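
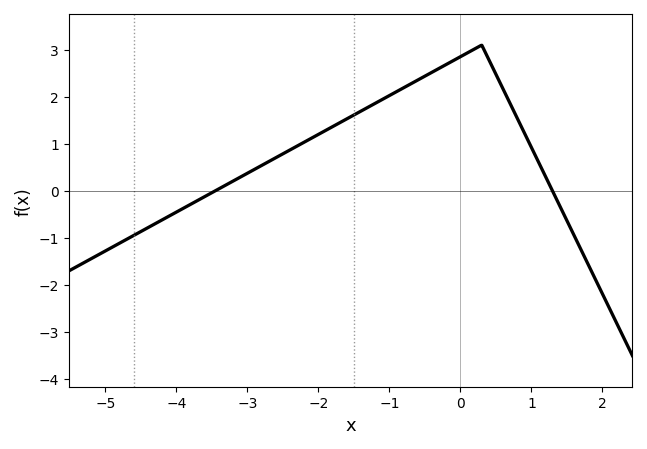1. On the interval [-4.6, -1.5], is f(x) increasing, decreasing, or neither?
increasing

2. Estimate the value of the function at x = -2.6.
0.707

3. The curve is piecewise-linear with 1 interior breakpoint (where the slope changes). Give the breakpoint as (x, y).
(0.3, 3.1)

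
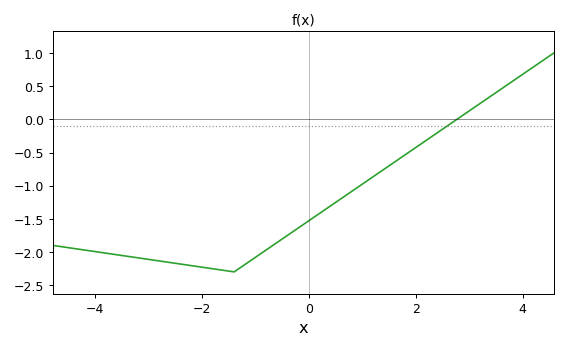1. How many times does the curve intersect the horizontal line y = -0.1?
1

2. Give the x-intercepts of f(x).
2.8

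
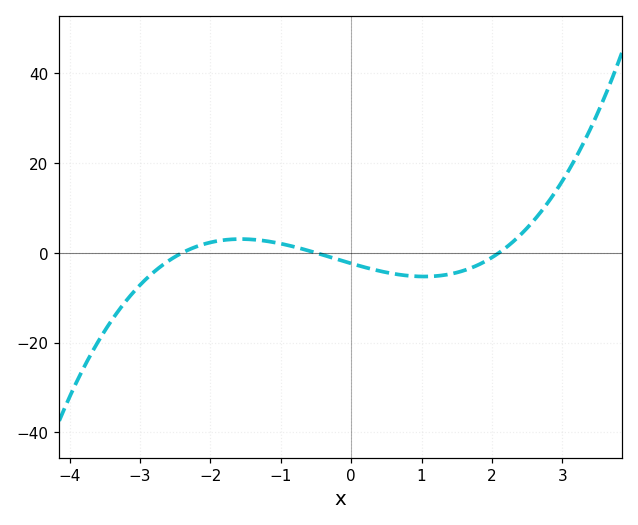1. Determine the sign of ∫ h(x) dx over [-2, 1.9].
negative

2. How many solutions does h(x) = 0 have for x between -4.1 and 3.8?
3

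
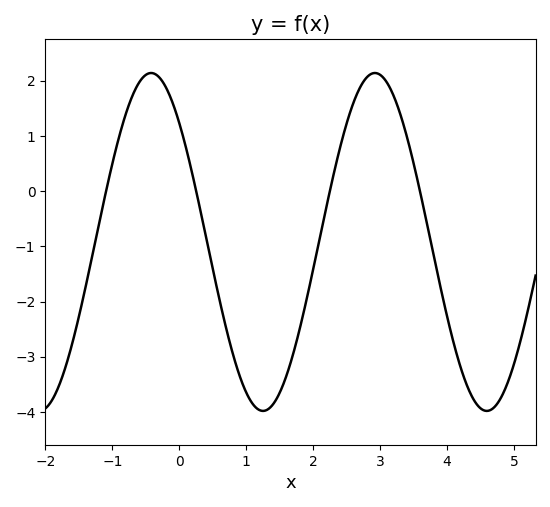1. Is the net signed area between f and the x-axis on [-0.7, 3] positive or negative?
negative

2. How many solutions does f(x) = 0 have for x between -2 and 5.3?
4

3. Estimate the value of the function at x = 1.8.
-2.5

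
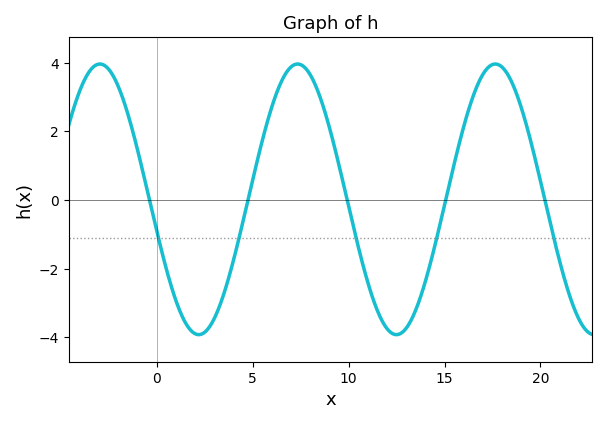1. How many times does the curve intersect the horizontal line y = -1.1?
5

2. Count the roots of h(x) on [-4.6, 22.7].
5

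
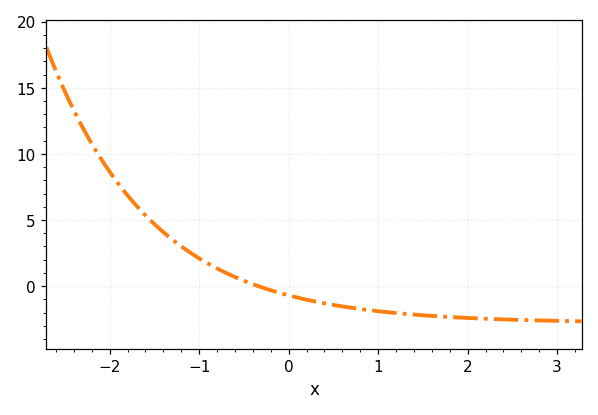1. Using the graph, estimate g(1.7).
-2.3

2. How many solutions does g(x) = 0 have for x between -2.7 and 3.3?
1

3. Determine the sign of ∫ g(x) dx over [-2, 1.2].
positive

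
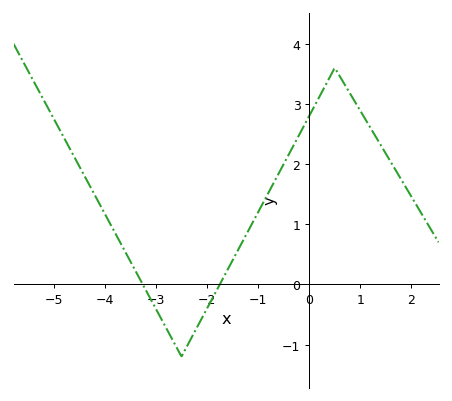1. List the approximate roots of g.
-3.26, -1.75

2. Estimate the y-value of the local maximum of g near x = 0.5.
3.6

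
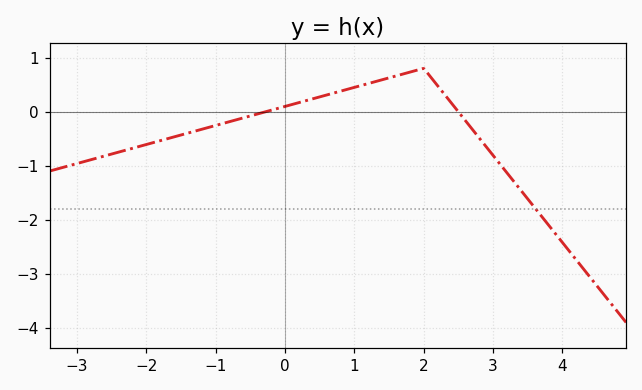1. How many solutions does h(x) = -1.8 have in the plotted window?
1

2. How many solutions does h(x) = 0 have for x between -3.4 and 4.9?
2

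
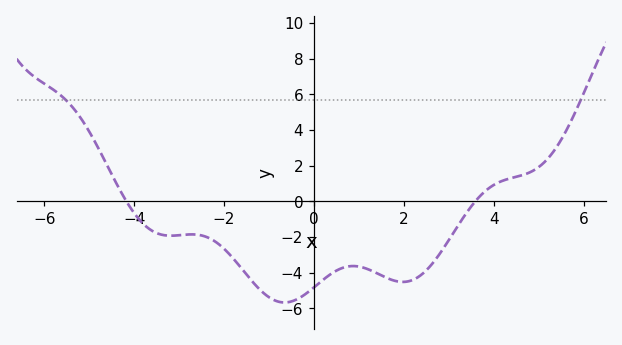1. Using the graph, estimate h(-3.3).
-2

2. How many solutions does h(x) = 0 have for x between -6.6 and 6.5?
2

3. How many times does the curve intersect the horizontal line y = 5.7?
2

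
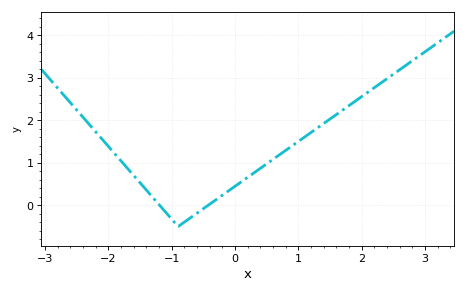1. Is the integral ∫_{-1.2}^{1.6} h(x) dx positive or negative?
positive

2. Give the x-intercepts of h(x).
-1.19, -0.426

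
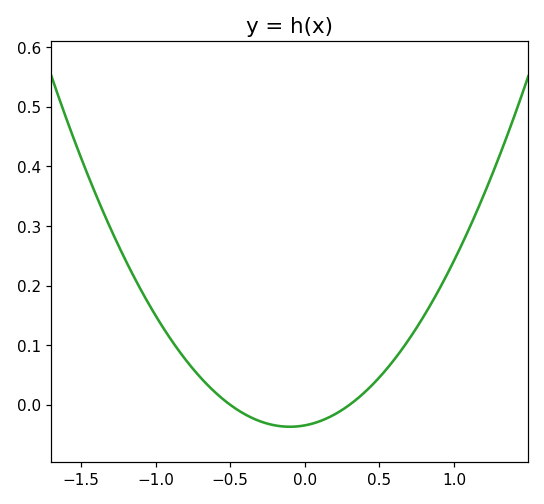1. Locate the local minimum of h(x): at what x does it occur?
-0.1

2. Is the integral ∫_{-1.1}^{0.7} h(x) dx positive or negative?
positive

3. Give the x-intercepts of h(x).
-0.5, 0.3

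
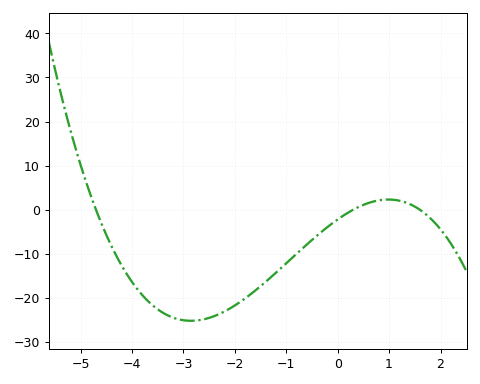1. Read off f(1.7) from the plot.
-0.869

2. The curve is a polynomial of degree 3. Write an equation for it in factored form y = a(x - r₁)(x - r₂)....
y = -0.97(x + 4.7)(x - 0.3)(x - 1.6)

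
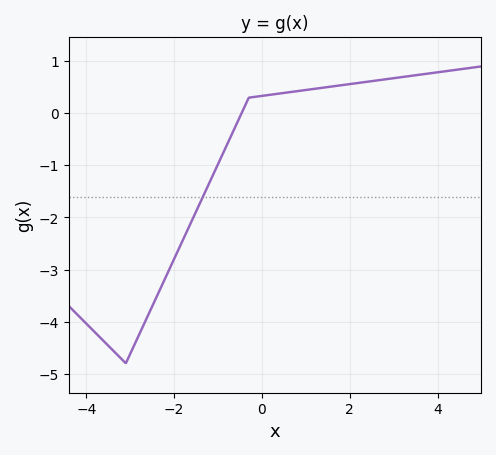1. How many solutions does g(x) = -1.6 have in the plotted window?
1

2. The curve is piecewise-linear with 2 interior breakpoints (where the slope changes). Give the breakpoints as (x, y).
(-3.1, -4.8); (-0.3, 0.3)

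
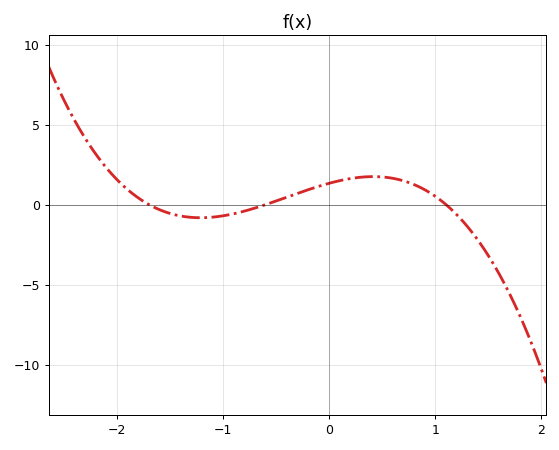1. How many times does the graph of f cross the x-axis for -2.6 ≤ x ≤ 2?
3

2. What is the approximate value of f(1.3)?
-1.36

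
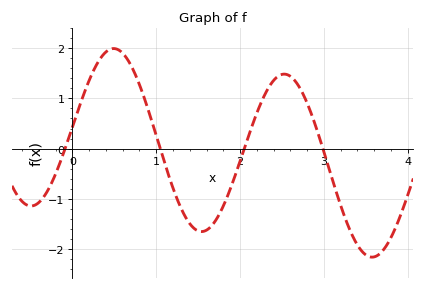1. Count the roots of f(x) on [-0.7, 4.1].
4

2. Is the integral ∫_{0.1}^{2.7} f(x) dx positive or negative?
positive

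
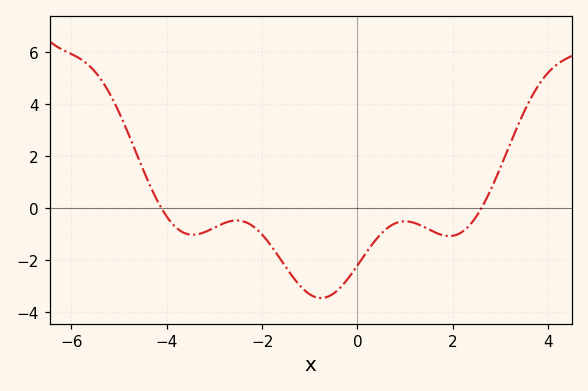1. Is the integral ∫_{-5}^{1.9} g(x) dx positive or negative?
negative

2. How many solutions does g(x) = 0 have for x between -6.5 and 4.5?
2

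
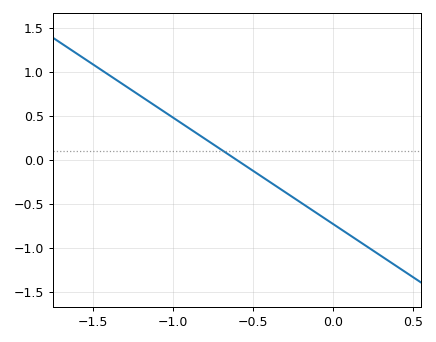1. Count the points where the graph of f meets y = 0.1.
1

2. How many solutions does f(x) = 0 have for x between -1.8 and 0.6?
1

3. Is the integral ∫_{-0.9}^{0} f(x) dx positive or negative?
negative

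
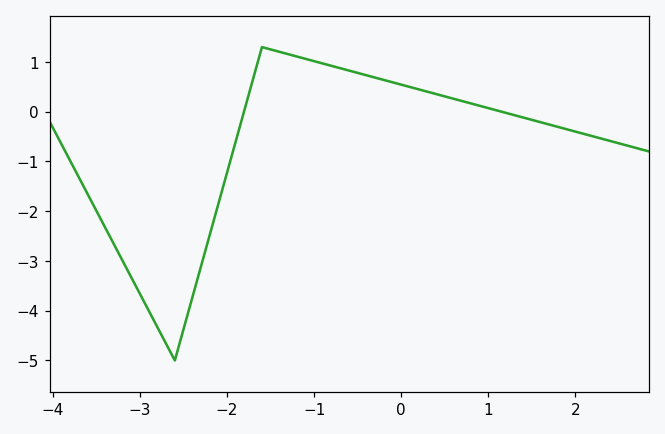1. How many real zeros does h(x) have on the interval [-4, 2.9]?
2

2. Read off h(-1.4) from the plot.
1.2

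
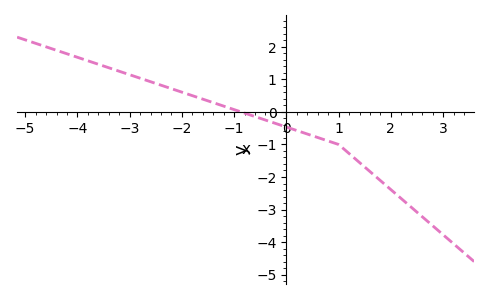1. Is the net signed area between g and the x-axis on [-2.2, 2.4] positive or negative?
negative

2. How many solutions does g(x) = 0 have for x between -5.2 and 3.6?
1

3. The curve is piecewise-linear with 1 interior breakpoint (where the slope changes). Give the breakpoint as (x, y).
(1, -1)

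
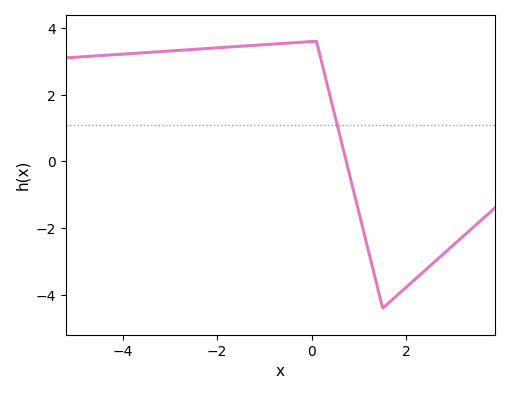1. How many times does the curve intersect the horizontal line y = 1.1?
1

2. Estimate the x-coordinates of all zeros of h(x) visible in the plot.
0.73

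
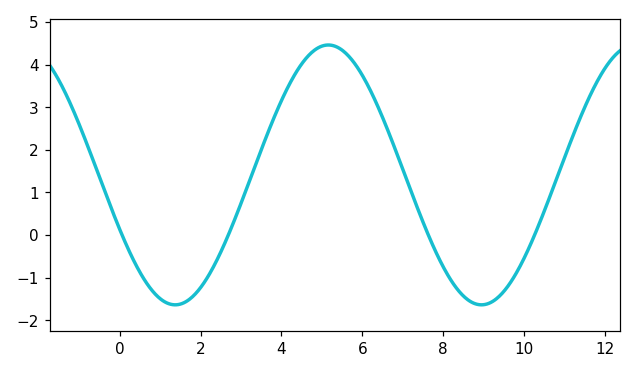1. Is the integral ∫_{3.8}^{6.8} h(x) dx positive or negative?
positive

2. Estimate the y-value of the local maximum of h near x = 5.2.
4.46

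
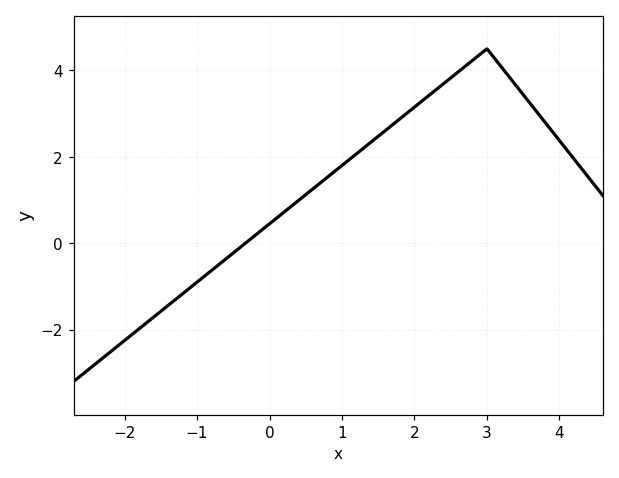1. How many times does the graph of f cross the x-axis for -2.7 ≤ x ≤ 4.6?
1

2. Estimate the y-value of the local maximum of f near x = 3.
4.5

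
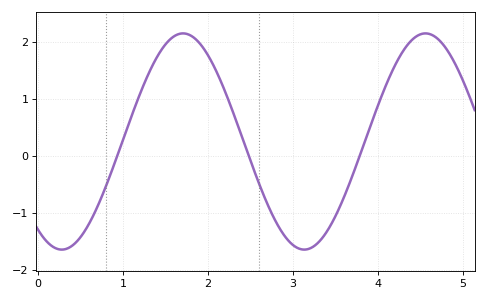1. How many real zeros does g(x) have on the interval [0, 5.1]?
3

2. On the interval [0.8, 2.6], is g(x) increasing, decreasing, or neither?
neither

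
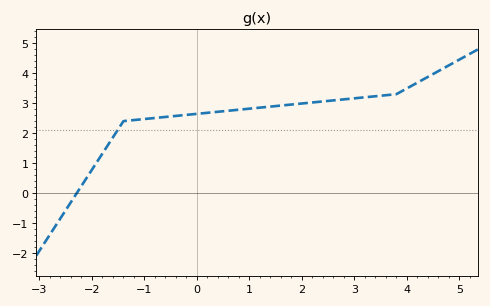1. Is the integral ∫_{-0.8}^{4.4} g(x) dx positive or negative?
positive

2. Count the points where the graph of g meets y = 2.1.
1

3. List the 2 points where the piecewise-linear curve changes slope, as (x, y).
(-1.4, 2.4); (3.8, 3.3)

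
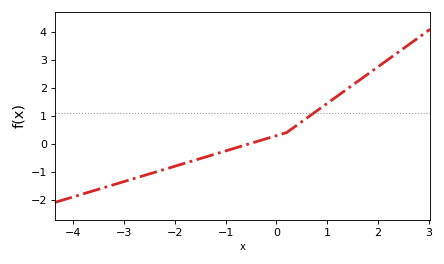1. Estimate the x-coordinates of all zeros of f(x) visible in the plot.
-0.5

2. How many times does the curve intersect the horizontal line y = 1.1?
1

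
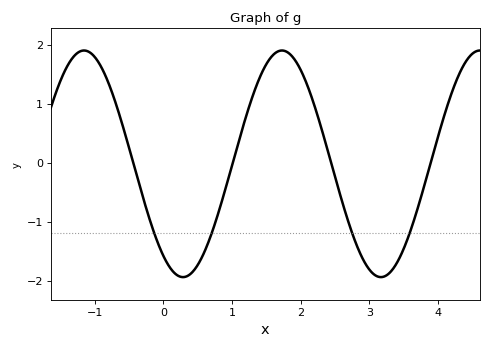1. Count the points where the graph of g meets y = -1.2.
4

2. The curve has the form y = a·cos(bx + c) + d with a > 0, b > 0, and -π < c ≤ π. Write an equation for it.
y = 1.92cos(2.2x + 2.5) - 0.02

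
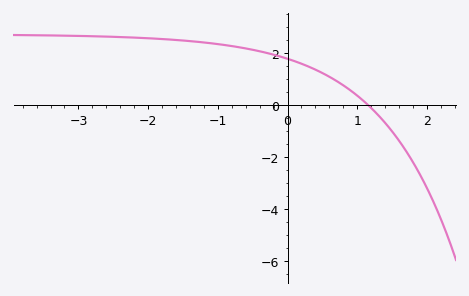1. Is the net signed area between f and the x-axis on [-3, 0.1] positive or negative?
positive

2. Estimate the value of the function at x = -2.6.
2.63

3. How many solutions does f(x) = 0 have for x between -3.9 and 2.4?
1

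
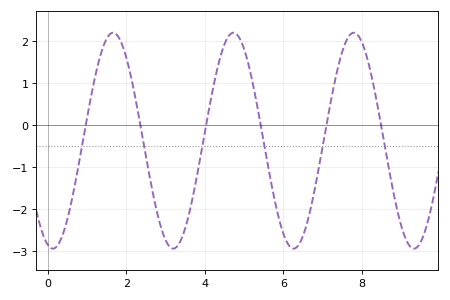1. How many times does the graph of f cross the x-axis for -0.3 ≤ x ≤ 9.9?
6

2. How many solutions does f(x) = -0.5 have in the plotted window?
6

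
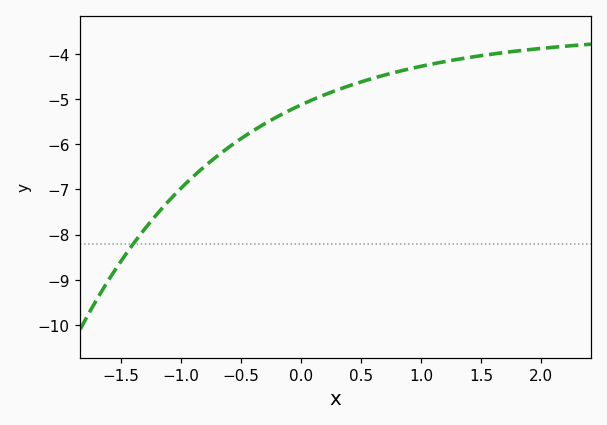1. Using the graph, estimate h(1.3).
-4.1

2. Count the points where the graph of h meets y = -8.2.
1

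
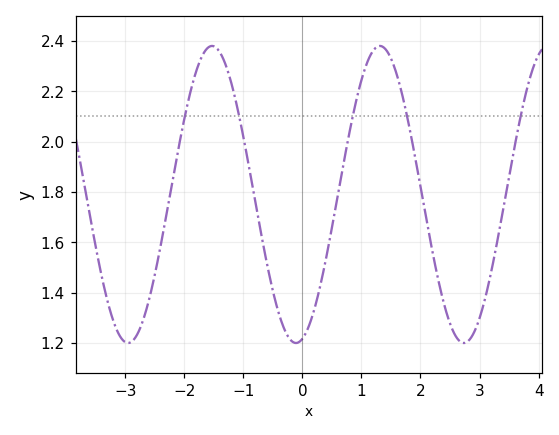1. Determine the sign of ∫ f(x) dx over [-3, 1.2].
positive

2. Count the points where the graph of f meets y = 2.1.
5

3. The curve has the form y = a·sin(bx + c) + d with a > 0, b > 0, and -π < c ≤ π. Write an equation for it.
y = 0.59sin(2.21x - 1.33) + 1.79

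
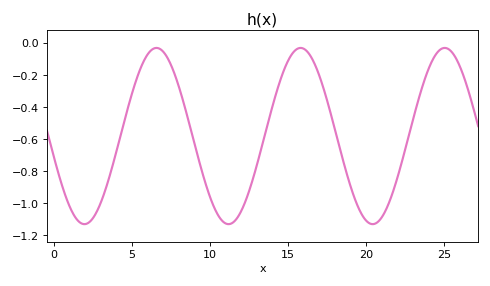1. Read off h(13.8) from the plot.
-0.46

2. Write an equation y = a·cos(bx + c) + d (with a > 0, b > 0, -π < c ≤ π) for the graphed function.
y = 0.55cos(0.68x + 1.8) - 0.58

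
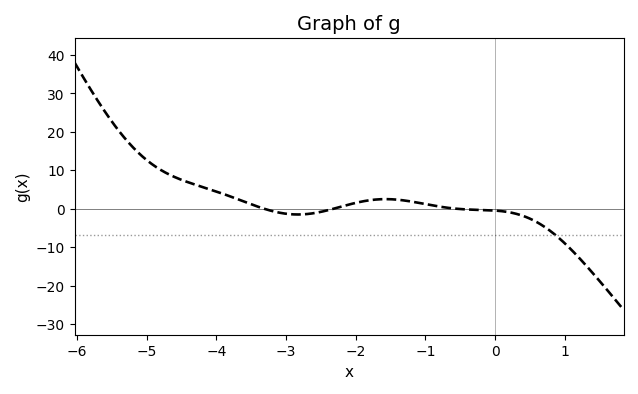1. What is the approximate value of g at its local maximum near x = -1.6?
3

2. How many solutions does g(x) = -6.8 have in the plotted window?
1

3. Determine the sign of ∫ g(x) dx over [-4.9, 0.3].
positive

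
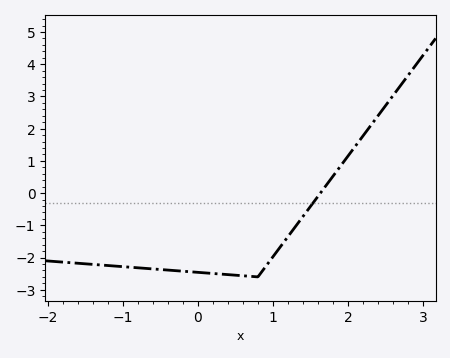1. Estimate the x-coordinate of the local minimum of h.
0.798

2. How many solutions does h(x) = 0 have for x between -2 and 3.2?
1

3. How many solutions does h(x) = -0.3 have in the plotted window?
1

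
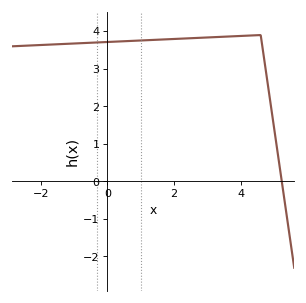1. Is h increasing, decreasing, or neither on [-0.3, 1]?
increasing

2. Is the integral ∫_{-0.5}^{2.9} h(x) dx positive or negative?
positive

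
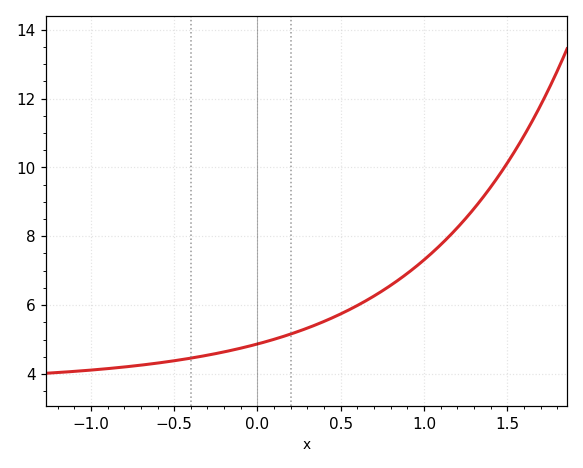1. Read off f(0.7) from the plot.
6.2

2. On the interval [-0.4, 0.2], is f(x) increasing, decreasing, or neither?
increasing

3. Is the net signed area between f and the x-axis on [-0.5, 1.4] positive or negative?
positive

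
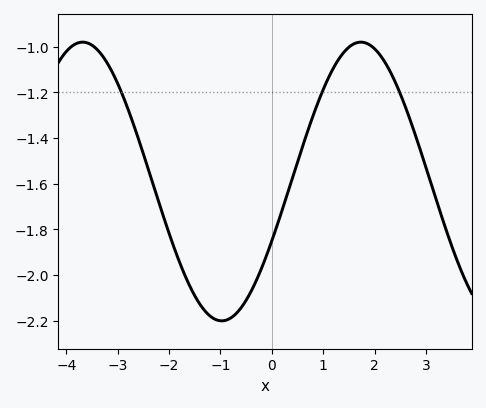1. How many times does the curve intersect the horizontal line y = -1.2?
3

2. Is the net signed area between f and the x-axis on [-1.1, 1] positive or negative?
negative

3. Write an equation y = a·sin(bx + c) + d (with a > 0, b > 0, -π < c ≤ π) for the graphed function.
y = 0.61sin(1.2x - 0.44) - 1.59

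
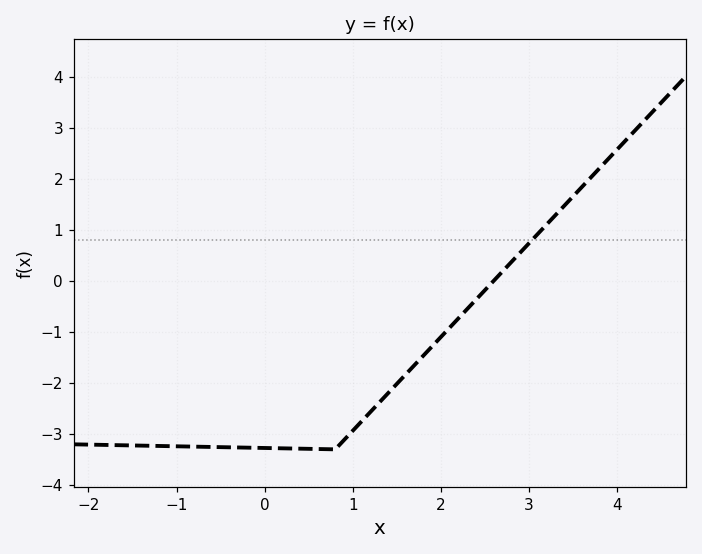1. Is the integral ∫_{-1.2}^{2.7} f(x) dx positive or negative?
negative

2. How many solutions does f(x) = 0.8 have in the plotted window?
1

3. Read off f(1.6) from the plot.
-1.83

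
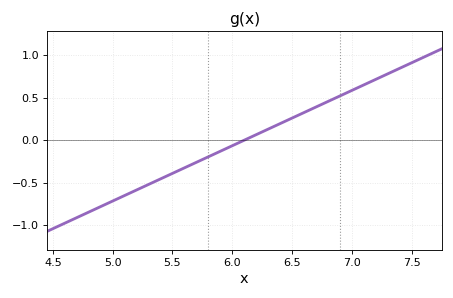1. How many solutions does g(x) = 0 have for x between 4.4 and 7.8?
1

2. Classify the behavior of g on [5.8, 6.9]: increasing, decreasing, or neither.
increasing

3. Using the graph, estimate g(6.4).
0.2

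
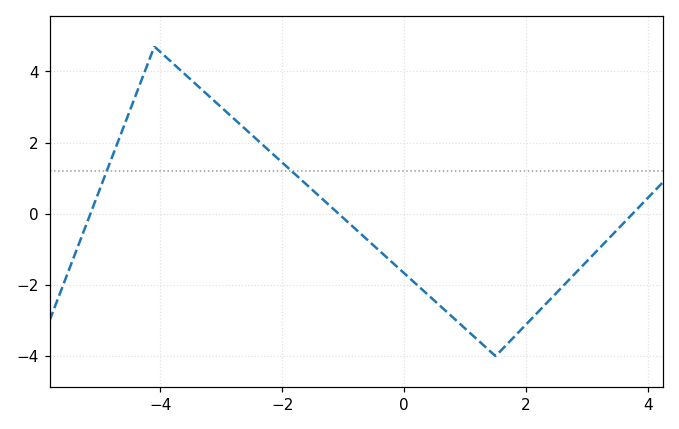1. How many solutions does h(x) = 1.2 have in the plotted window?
2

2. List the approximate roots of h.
-5.2, -1, 3.8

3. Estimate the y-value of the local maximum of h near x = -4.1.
4.6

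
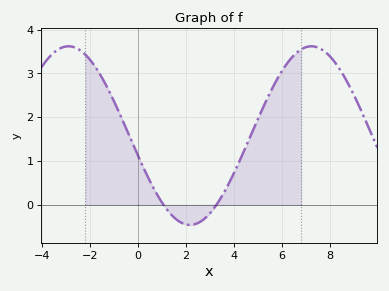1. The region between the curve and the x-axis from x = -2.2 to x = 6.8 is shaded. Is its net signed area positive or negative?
positive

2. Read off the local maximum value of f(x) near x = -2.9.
3.6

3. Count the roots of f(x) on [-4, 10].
2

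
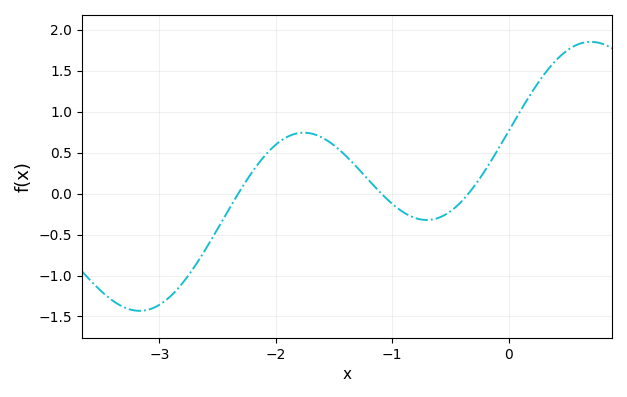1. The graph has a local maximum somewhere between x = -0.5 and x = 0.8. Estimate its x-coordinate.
0.705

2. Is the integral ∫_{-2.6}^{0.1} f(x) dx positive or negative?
positive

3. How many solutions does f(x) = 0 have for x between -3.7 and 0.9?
3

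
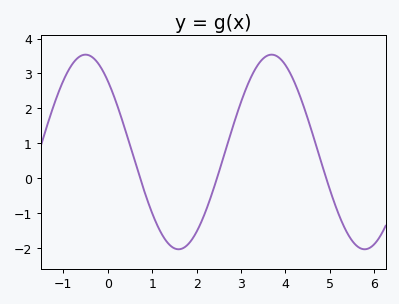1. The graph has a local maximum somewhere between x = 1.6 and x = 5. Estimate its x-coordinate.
3.6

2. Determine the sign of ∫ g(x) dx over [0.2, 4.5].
positive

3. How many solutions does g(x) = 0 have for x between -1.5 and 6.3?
3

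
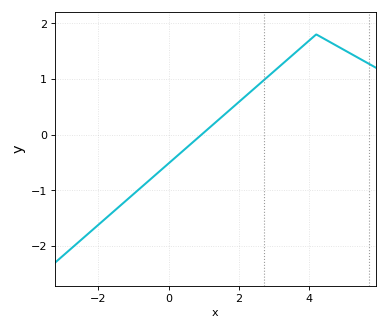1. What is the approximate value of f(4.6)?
1.7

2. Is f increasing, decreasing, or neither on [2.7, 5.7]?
neither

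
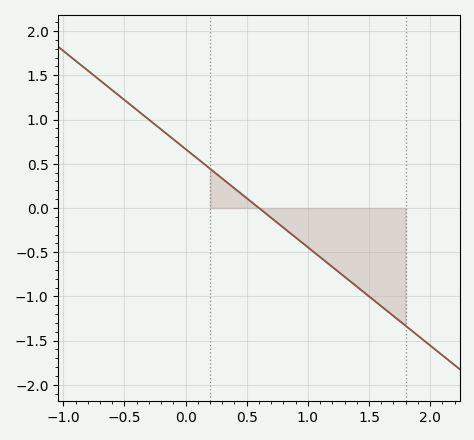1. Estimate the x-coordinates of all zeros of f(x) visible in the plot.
0.6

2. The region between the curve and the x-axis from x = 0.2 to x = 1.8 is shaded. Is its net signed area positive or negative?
negative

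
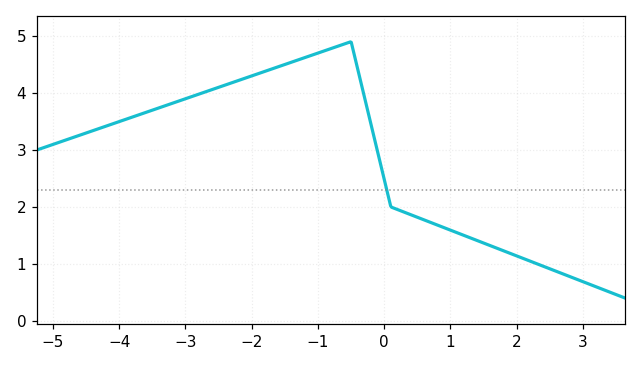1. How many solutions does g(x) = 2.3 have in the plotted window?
1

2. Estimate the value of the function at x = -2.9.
3.94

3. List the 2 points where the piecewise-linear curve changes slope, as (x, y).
(-0.5, 4.9); (0.1, 2)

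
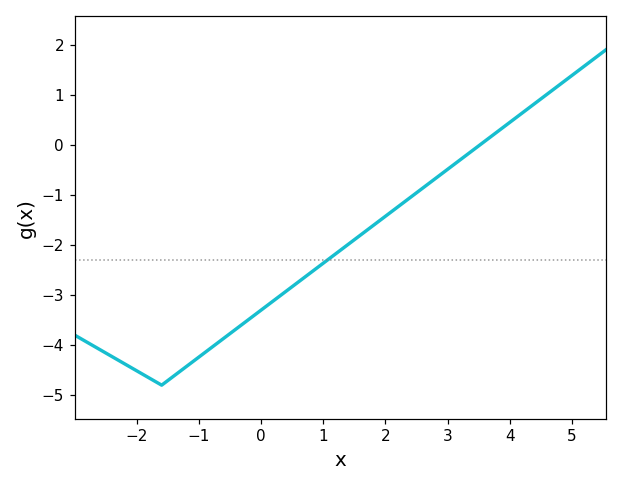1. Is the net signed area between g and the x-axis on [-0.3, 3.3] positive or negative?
negative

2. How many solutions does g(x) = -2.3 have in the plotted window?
1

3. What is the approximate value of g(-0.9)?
-4.1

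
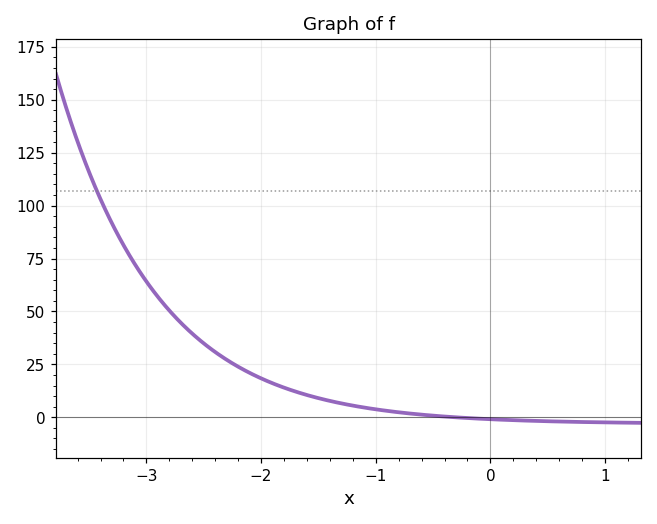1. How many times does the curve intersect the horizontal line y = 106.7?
1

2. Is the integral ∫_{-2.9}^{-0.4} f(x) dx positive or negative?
positive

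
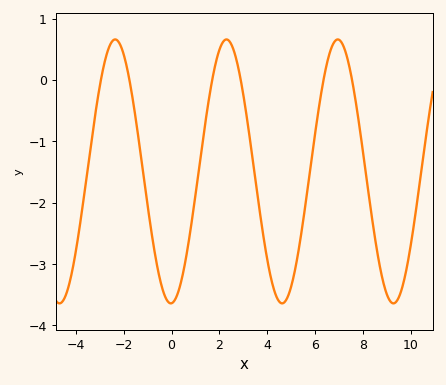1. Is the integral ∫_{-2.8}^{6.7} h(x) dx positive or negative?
negative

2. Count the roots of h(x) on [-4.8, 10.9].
6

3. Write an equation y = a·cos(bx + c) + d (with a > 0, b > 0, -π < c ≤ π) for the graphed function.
y = 2.15cos(1.4x - 3.1) - 1.49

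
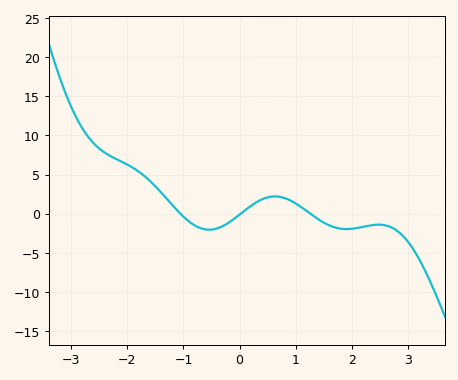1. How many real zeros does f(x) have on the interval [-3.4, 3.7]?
3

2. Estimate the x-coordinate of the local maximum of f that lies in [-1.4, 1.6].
0.629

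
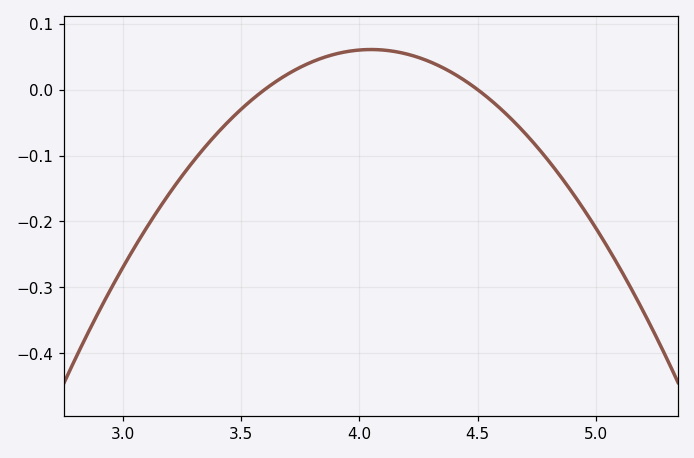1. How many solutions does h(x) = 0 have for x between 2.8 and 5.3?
2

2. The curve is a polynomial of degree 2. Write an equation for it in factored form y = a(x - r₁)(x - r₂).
y = -0.3(x - 3.6)(x - 4.5)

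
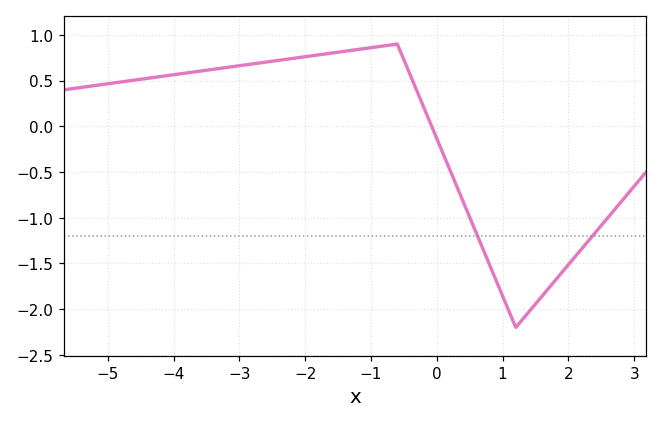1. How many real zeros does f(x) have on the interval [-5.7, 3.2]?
1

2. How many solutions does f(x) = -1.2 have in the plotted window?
2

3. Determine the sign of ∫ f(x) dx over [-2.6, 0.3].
positive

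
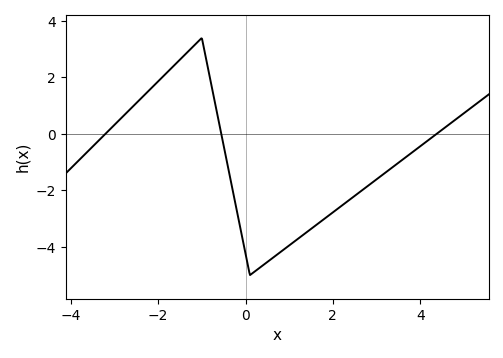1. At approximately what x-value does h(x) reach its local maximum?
-1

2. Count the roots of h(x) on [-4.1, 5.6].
3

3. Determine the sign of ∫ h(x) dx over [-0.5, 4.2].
negative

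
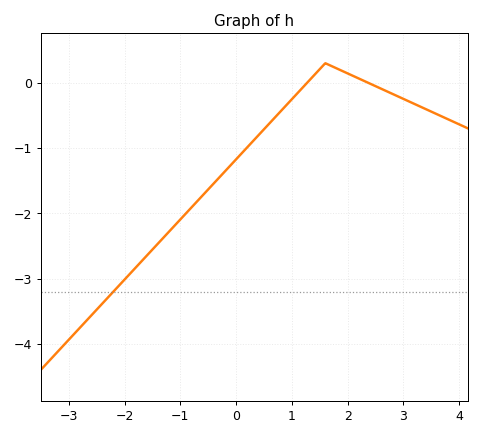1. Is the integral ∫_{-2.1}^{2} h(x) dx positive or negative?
negative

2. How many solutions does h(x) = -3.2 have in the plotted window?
1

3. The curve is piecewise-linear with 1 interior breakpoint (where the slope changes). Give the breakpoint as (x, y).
(1.6, 0.3)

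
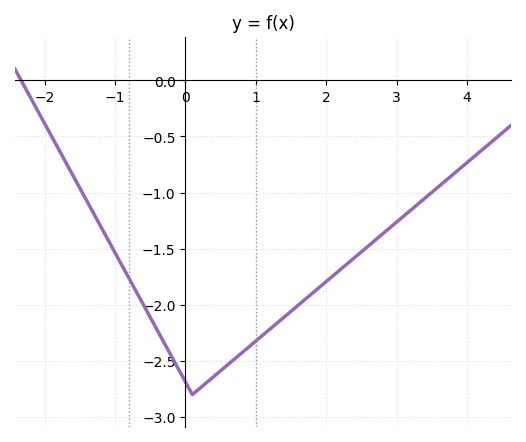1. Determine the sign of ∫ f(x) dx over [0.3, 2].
negative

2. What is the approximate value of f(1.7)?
-1.95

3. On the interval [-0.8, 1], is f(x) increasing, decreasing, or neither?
neither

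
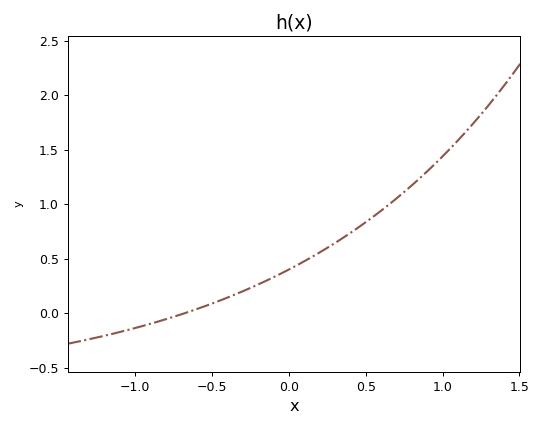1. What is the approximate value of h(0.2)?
0.55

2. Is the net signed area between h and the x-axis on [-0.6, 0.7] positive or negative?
positive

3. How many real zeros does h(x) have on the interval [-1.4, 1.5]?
1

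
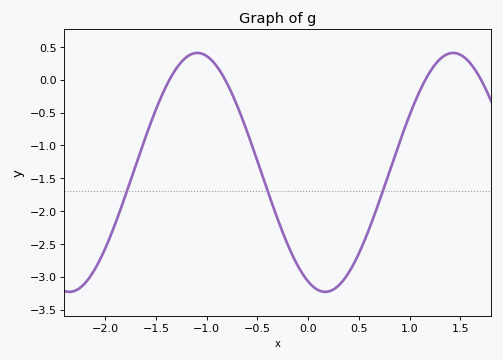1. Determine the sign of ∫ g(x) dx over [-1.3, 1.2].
negative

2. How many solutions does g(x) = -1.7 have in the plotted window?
3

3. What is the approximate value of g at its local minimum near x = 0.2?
-3.23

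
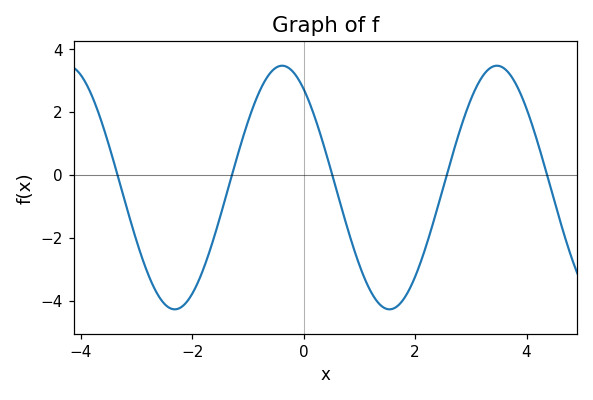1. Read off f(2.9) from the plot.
2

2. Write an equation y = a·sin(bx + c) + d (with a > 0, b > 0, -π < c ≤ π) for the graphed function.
y = 3.88sin(1.6x + 2.2) - 0.4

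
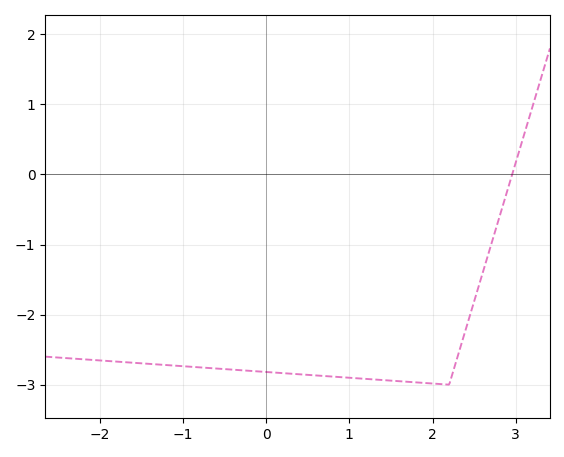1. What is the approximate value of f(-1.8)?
-2.67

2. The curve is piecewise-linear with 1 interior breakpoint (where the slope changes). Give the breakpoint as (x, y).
(2.2, -3)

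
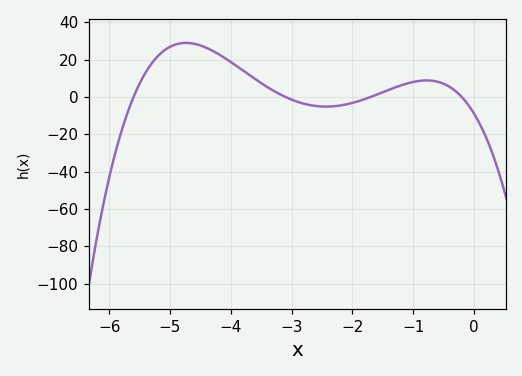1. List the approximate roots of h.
-5.6, -3.1, -1.7, -0.2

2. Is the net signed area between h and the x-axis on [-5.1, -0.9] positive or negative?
positive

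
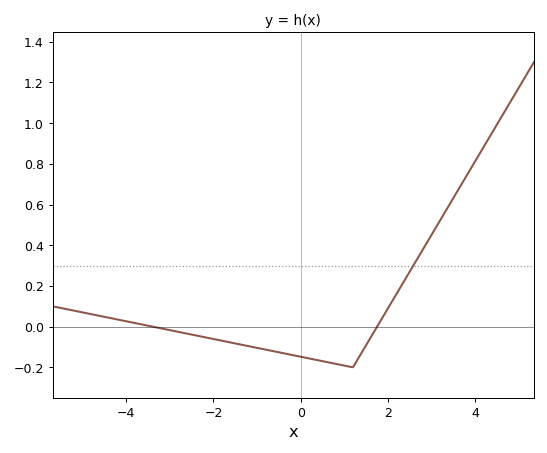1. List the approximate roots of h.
-3.4, 1.8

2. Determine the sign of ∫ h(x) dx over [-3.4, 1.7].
negative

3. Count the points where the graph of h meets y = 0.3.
1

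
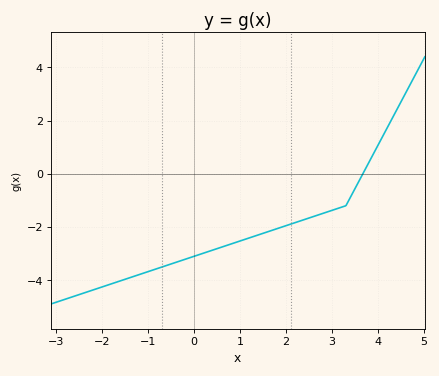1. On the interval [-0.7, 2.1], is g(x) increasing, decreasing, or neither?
increasing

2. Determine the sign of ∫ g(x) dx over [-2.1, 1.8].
negative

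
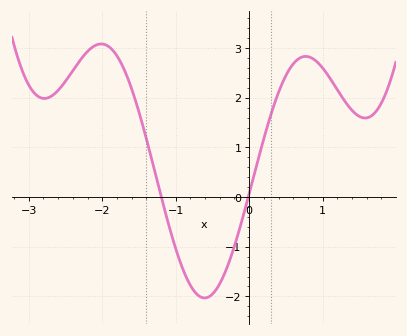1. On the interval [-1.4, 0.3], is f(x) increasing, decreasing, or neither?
neither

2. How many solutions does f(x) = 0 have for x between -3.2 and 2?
2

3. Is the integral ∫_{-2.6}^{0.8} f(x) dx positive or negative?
positive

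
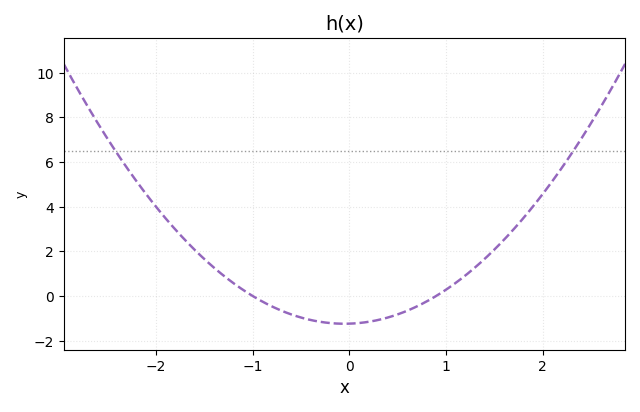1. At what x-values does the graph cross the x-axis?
-1, 0.9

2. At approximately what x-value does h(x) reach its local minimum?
0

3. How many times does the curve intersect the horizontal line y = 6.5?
2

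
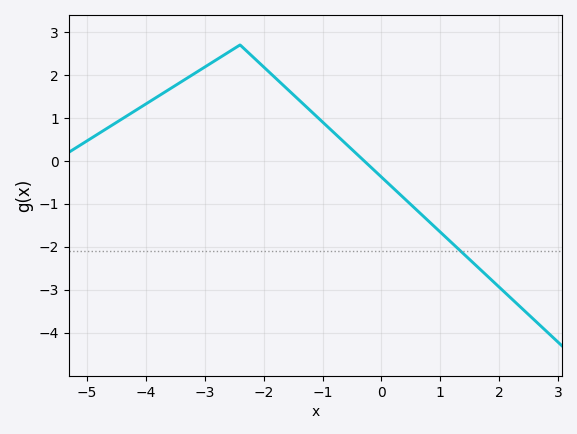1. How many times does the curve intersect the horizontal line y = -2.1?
1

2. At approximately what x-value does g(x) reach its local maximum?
-2.4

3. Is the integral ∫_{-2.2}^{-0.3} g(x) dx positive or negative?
positive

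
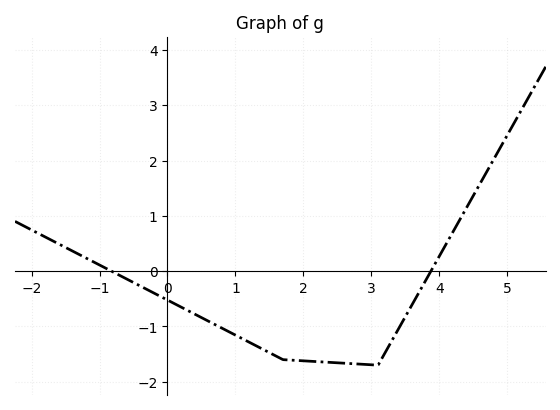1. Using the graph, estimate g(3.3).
-1.26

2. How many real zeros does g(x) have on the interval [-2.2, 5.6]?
2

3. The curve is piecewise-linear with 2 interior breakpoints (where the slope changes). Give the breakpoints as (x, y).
(1.7, -1.6); (3.1, -1.7)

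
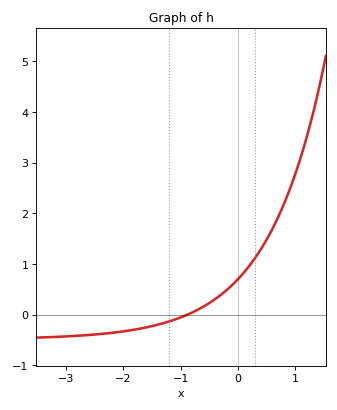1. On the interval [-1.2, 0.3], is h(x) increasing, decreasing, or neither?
increasing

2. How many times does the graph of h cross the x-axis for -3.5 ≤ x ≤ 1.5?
1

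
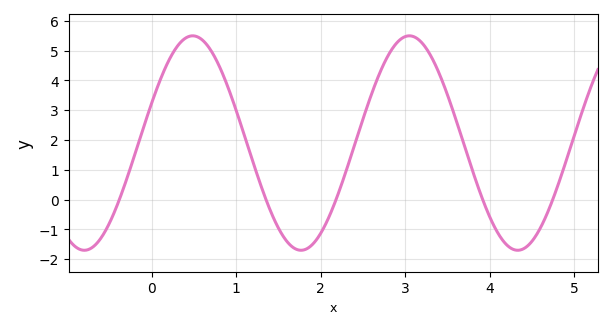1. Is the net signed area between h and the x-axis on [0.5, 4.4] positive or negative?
positive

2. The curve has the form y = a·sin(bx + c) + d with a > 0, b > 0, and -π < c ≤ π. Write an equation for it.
y = 3.6sin(2.5x + 0.38) + 1.9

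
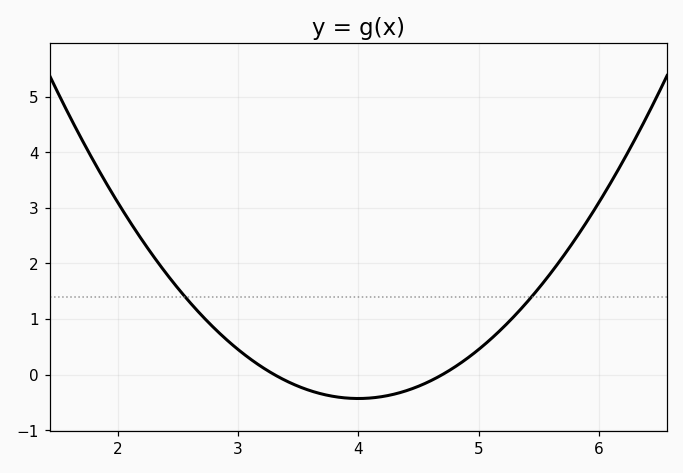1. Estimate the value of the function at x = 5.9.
2.7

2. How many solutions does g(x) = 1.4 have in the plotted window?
2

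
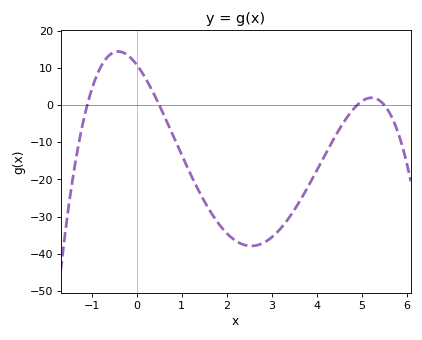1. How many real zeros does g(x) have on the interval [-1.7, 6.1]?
4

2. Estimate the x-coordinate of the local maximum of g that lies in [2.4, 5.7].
5.2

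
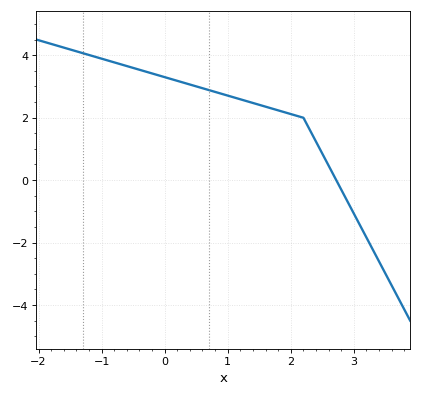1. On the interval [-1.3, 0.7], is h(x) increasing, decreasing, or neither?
decreasing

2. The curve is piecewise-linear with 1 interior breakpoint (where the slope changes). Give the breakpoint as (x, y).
(2.2, 2)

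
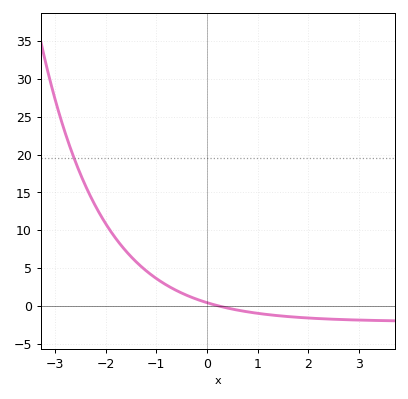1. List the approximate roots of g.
0.2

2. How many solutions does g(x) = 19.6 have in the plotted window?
1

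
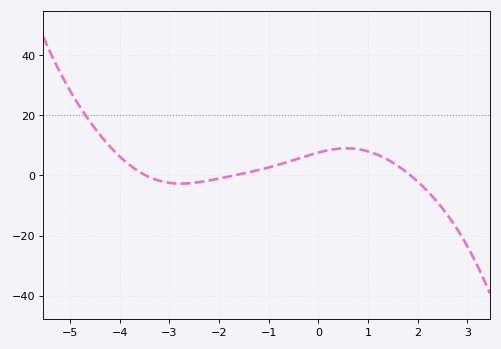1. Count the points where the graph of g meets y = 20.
1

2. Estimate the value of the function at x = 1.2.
6.85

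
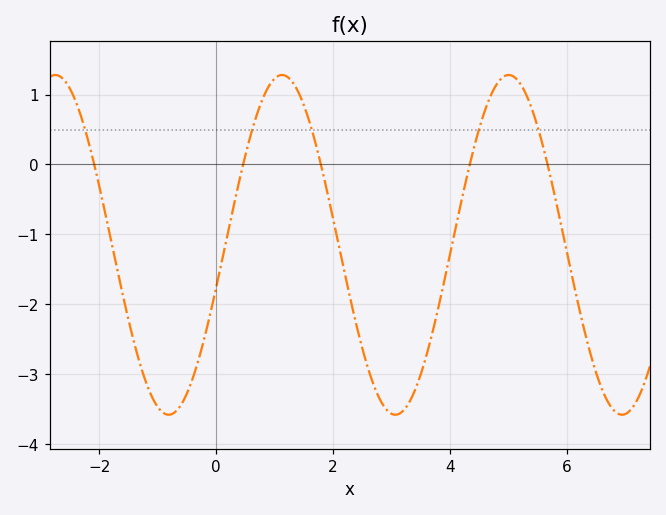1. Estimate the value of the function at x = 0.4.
-0.21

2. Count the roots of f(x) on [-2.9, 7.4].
5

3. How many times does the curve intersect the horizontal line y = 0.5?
5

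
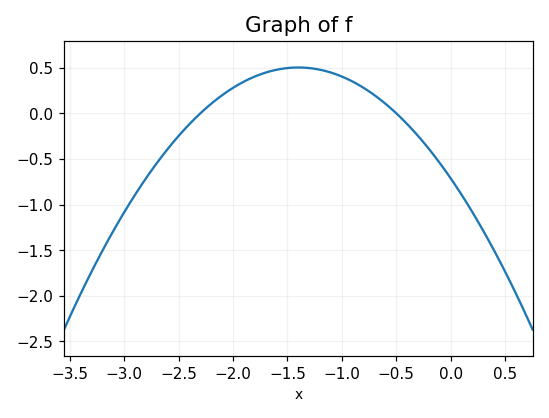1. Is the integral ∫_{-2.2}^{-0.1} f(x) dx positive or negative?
positive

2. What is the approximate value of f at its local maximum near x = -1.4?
0.5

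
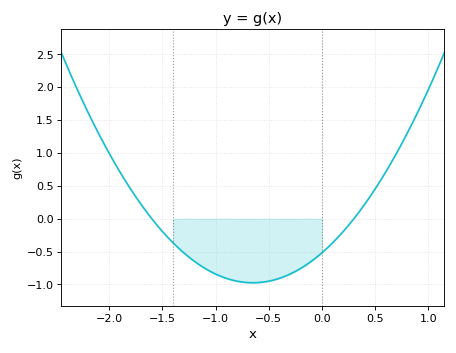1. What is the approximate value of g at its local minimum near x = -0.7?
-0.95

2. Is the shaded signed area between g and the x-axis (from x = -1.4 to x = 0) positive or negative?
negative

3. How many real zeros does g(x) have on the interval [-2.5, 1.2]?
2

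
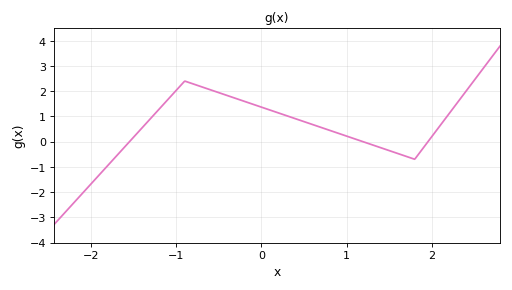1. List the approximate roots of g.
-1.55, 1.19, 1.96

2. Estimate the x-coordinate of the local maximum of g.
-0.899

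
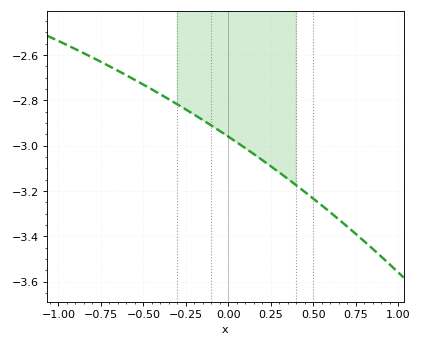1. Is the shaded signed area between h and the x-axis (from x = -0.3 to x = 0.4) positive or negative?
negative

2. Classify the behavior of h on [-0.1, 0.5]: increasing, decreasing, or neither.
decreasing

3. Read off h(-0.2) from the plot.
-2.86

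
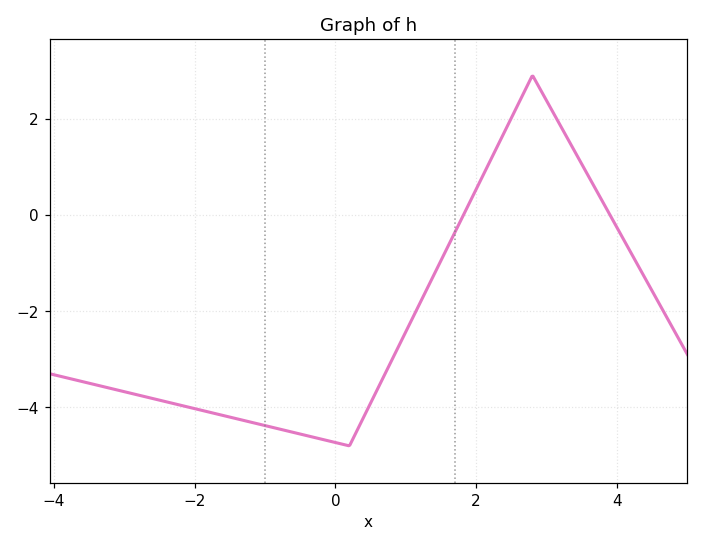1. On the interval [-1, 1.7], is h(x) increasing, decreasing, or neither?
neither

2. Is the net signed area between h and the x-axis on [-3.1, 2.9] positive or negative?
negative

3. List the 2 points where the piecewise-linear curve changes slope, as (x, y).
(0.2, -4.8); (2.8, 2.9)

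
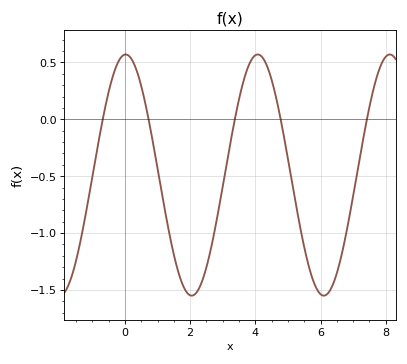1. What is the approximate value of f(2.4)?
-1.39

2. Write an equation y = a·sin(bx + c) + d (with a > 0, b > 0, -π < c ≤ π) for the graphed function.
y = 1.06sin(1.55x + 1.54) - 0.49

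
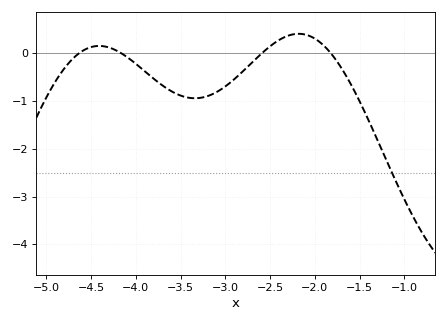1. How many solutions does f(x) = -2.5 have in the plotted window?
1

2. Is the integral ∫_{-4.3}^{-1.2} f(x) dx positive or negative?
negative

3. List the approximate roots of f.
-4.63, -4.16, -2.59, -1.82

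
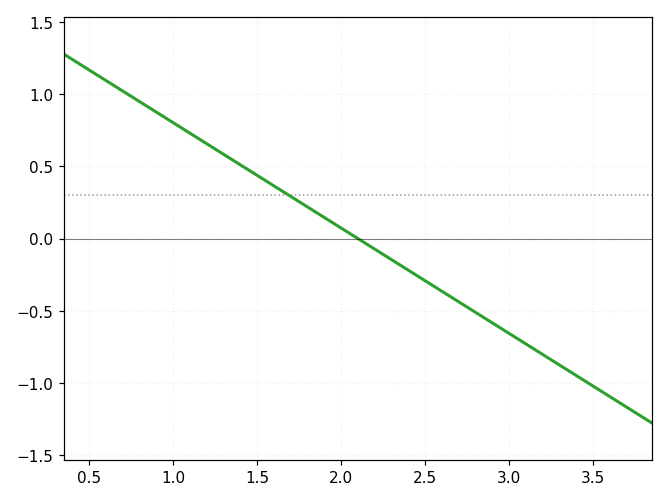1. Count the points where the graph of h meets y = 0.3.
1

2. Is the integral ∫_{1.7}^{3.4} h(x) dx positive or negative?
negative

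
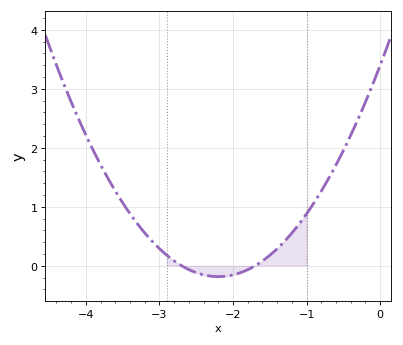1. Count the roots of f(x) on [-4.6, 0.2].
2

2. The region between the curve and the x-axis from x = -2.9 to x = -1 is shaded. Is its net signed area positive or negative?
positive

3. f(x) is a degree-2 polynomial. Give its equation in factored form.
y = 0.74(x + 2.7)(x + 1.7)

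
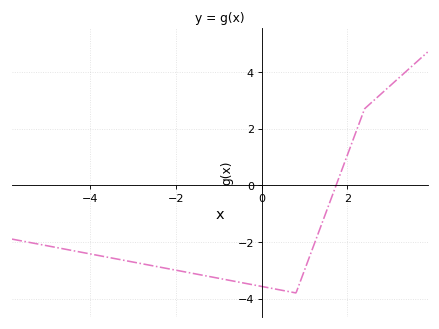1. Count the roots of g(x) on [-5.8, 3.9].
1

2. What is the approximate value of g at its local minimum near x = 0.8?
-3.8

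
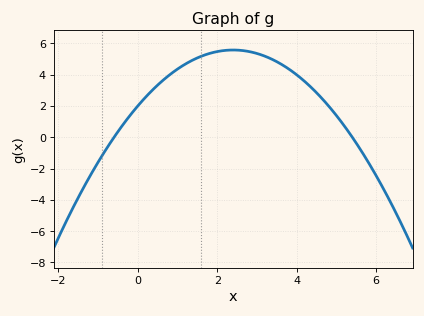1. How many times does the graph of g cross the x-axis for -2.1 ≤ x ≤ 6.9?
2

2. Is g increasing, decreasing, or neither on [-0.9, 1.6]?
increasing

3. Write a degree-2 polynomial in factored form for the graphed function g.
y = -0.62(x + 0.6)(x - 5.4)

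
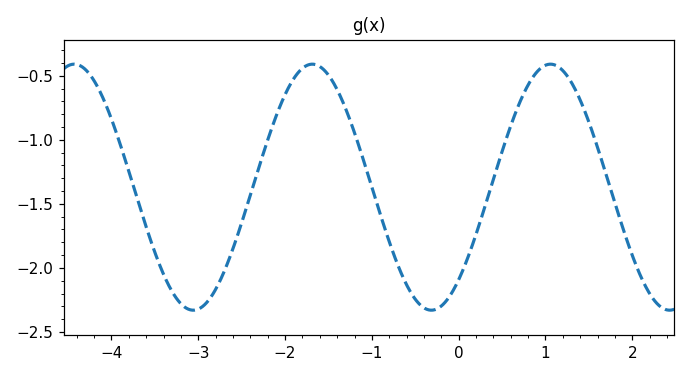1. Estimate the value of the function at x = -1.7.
-0.41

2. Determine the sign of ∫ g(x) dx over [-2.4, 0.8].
negative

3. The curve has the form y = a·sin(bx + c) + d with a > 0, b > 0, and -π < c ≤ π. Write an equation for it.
y = 0.96sin(2.29x - 0.852) - 1.37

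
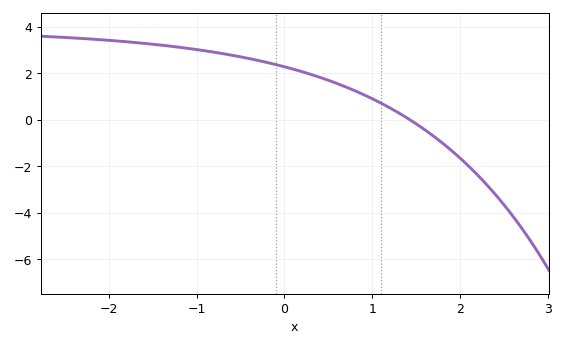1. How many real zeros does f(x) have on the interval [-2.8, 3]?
1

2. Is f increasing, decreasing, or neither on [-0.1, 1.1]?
decreasing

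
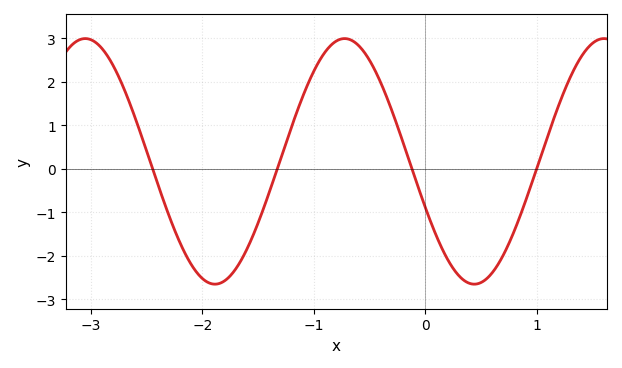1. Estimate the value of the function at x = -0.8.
2.9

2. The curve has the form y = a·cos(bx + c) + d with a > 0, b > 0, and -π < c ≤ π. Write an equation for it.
y = 2.82cos(2.7x + 2) + 0.17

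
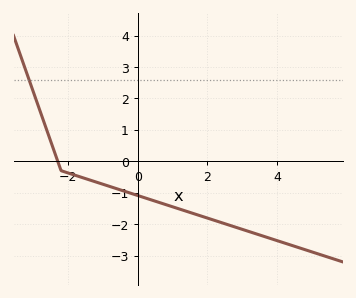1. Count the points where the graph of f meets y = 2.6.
1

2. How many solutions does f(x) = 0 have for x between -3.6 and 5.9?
1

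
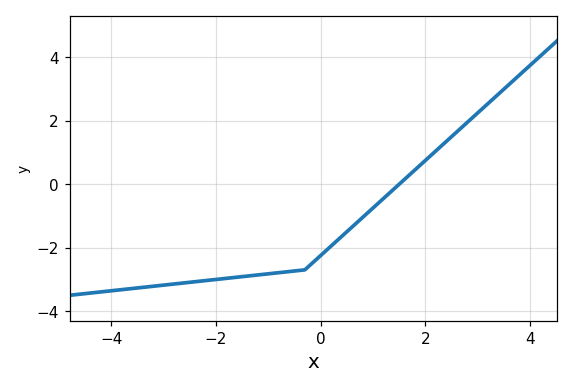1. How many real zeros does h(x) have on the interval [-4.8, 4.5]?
1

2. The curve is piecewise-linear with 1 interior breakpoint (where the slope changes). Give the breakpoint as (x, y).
(-0.3, -2.7)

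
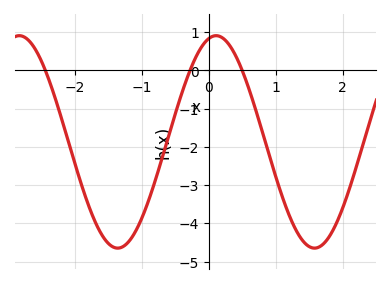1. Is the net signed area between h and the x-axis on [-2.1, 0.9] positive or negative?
negative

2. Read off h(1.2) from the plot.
-3.78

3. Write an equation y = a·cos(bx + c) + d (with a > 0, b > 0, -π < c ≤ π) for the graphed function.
y = 2.78cos(2.14x - 0.24) - 1.87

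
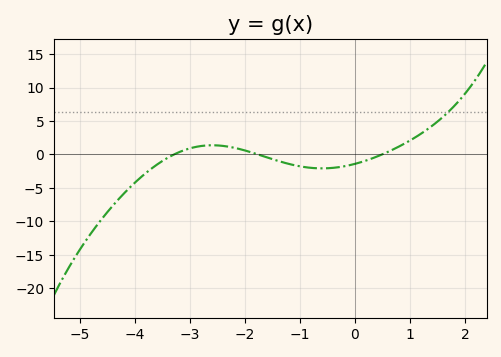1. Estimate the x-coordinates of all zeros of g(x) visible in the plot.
-3.29, -1.76, 0.491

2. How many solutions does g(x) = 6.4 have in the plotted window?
1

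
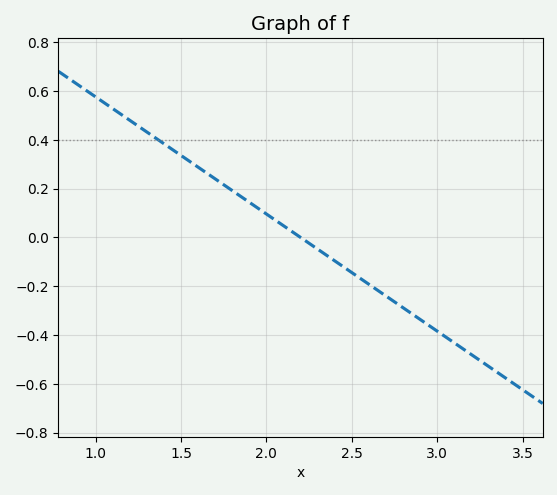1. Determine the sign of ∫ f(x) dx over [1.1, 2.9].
positive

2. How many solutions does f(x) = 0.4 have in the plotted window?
1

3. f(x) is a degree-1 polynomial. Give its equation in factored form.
y = -0.48(x - 2.2)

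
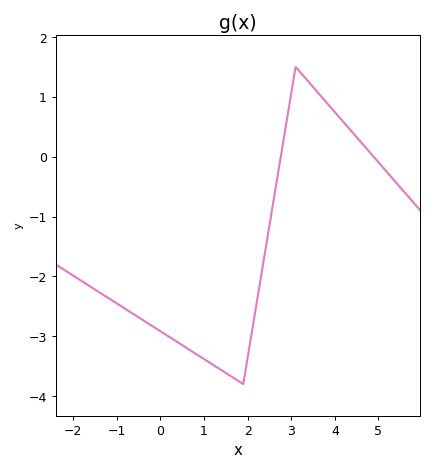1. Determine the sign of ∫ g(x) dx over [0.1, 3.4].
negative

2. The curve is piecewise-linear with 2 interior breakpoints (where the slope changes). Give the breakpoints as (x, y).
(1.9, -3.8); (3.1, 1.5)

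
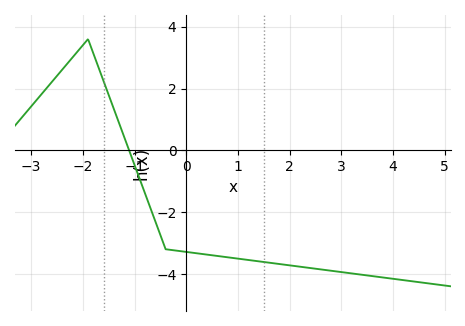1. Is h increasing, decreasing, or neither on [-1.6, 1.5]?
decreasing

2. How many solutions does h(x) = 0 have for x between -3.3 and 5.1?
1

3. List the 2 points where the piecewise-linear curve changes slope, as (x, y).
(-1.9, 3.6); (-0.4, -3.2)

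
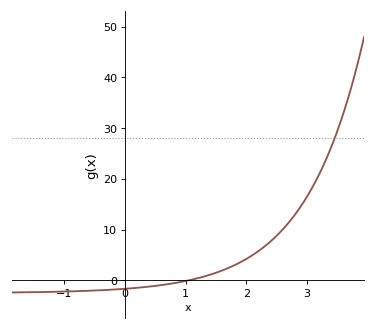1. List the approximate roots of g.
1.04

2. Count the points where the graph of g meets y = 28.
1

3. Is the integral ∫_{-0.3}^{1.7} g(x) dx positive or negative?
negative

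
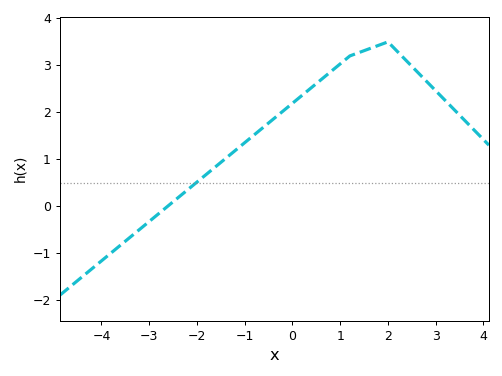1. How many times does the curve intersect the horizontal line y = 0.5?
1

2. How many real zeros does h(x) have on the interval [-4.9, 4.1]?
1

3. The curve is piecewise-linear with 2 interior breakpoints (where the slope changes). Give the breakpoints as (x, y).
(1.2, 3.2); (2, 3.5)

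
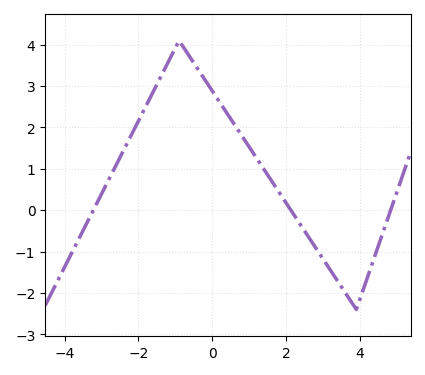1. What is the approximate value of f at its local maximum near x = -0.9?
4.1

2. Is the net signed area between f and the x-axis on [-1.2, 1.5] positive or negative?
positive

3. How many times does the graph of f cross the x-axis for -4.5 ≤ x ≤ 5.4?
3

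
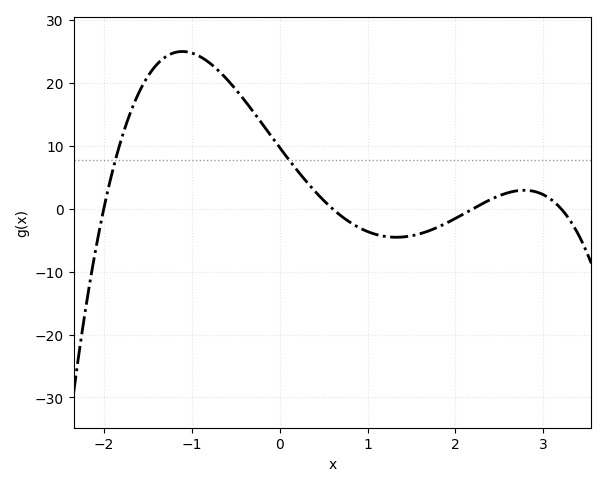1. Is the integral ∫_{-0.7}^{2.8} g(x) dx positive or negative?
positive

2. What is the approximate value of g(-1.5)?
21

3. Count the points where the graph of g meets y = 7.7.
2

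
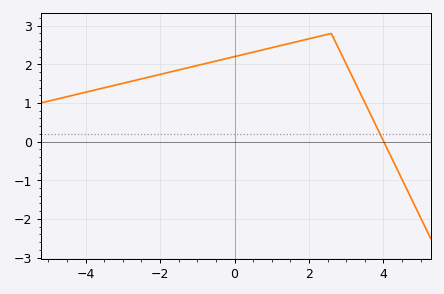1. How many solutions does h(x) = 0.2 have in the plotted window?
1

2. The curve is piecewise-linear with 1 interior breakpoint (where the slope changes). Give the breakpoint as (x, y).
(2.6, 2.8)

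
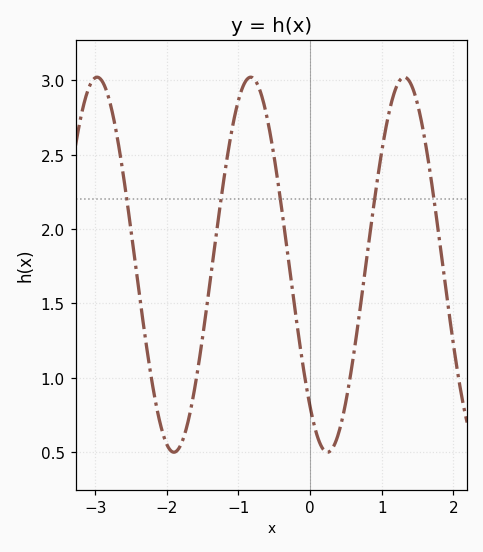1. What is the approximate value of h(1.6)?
2.6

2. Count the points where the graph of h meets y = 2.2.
5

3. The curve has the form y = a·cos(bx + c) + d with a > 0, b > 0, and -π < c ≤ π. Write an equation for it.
y = 1.26cos(2.9x + 2.4) + 1.76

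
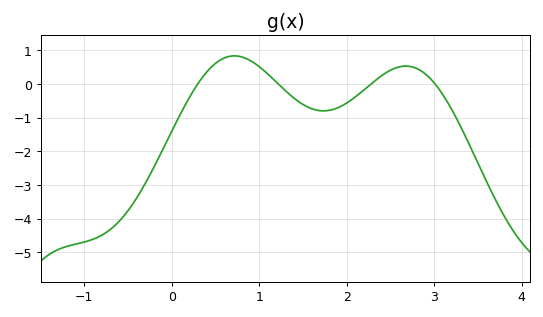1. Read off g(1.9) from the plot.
-0.7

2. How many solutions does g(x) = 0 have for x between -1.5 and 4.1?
4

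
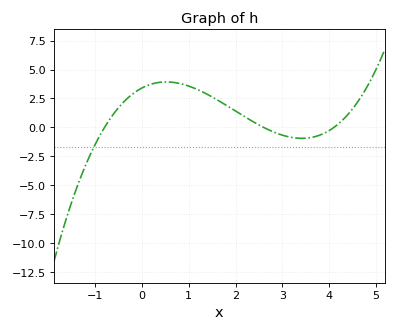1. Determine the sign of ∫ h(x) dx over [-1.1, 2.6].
positive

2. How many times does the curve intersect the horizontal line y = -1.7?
1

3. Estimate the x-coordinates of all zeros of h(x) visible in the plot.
-0.8, 2.6, 4.1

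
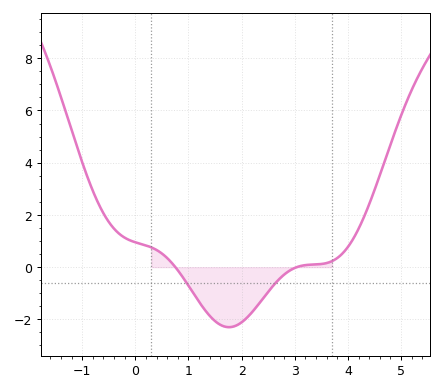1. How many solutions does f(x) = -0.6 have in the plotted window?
2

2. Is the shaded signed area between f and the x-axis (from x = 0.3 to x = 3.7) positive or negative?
negative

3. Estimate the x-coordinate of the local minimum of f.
1.8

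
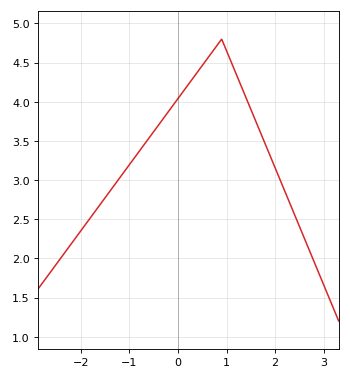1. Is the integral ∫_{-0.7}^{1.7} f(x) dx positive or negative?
positive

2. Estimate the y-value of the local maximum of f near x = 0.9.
4.8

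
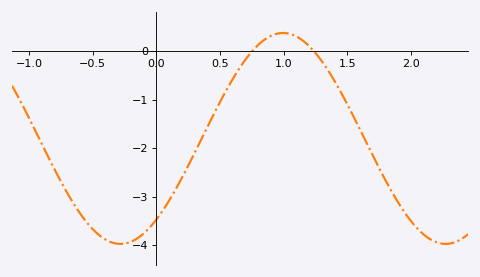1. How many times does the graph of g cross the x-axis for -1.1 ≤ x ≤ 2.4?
2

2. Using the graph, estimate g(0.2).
-2.6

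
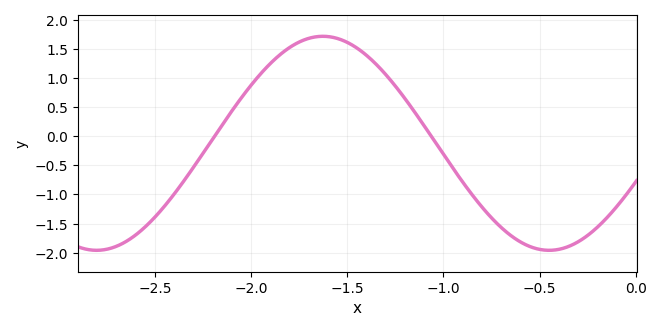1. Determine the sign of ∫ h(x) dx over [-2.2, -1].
positive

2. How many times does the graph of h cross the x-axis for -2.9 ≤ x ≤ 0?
2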